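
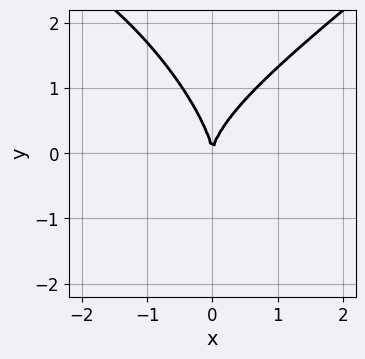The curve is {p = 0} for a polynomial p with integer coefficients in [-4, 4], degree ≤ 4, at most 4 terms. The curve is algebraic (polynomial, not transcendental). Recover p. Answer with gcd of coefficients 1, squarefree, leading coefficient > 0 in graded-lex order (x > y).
x^3 - x*y^2 - y^3 + 3*x^2

First, the degree is 3 — no degree-2 curve has this shape.
Next, checking where it meets the axes: it meets the y-axis at y = 0 (among the integer gridlines); it meets the x-axis at x = 0 (among the integer gridlines).
Finally, these observations pin down the coefficients.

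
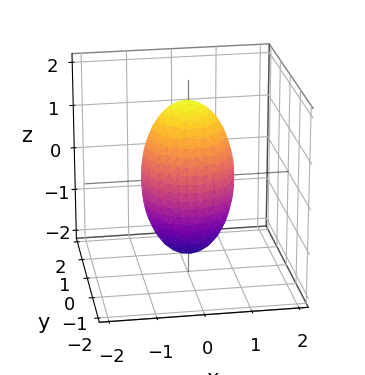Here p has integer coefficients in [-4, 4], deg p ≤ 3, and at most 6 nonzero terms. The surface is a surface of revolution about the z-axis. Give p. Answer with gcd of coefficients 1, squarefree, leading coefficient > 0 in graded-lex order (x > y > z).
deg p = 2. A generic line meets the surface in up to 2 points.
Symmetries: rotational symmetry about the z-axis ⇒ p depends on x, y only through x² + y².
Observable constraints: the x-axis gridline crossings are at x ∈ {-1, 1}; the y-axis gridline crossings are at y ∈ {-1, 1}.
Matching integer coefficients to the picture gives p.

3*x^2 + 3*y^2 + z^2 - 3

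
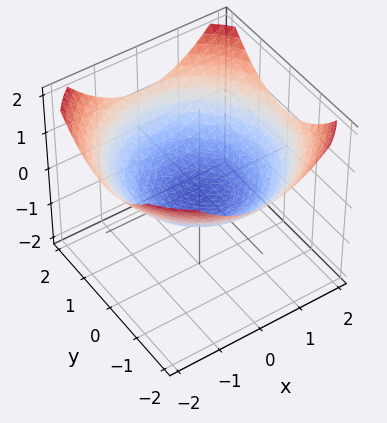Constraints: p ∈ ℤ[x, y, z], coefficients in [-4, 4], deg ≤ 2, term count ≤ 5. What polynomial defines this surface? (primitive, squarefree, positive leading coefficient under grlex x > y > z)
x^2 + y^2 - 3*z - 1

Degree: no degree-1 surface has this shape, so deg p = 2.
By symmetry, the z-axis is an axis of rotation, so x and y enter only as x² + y².
Observable constraints: a circular section at z = 0 has radius exactly 1; among the integer gridlines, it crosses the y-axis at y ∈ {-1, 1}; among the integer gridlines, it crosses the x-axis at x ∈ {-1, 1}.
Solving for integer coefficients yields p as stated.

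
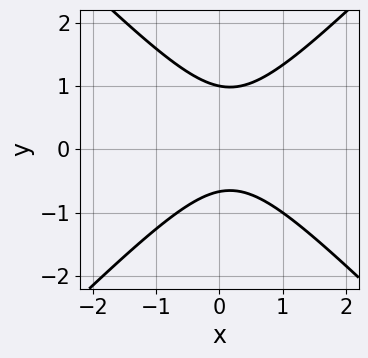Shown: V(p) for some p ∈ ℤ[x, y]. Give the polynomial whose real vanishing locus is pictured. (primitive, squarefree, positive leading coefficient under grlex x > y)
1. deg p = 2. No degree-1 curve has this shape.
2. From the visible intercepts: one y-axis crossing is at y = 1; no x-intercept at any integer in the box.
3. The integer polynomial consistent with all of this is the stated p.

3*x^2 - 3*y^2 - x + y + 2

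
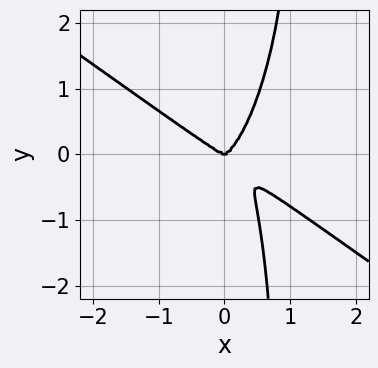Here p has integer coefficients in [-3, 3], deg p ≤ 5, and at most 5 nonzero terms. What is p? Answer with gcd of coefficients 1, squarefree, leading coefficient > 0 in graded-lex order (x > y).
3*x^4 + 3*x^3*y - x^2*y^2 + x*y^3 - y^3

The degree is 4 — no degree-3 curve has this shape.
Observable constraints: it crosses the x-axis at the gridline x = 0; it meets the y-axis at y = 0 (among the integer gridlines).
Putting this together gives p.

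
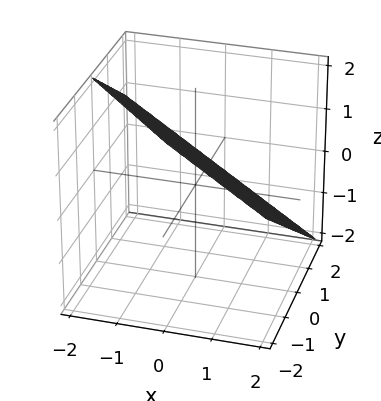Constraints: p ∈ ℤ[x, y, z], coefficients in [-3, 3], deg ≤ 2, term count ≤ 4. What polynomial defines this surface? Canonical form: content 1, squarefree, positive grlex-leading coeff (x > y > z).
First, the degree is 1 — every cross-section is a straight line — this is a plane.
Next, reading off the gridlines: it crosses the y-axis at the gridline y = 1; it meets the x-axis at x = 1 (among the integer gridlines).
Finally, putting this together gives p.

2*x + 2*y + 3*z - 2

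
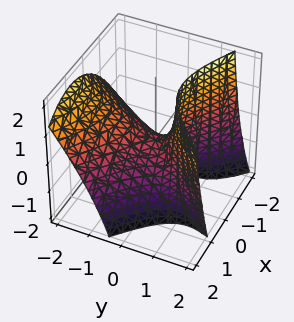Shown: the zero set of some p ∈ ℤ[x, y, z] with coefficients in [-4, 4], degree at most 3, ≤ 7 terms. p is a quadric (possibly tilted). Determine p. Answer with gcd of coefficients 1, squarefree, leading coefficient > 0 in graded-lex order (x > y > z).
3*x^2 + 2*x*y - 3*y^2 - 3*y*z + 3*z

Degree: a generic line meets the surface in up to 2 points, so deg p = 2.
Observable constraints: it crosses the x-axis at the gridline x = 0; it crosses the z-axis at the gridline z = 0; it crosses the y-axis at the gridline y = 0.
These observations pin down the coefficients.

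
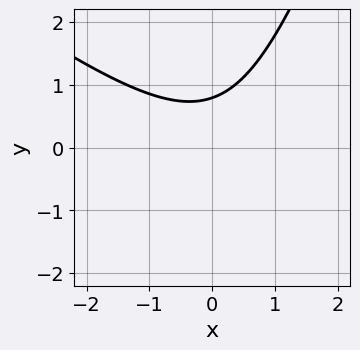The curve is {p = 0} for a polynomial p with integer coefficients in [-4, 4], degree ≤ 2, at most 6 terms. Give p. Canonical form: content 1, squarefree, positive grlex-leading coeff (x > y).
2*x^2 + 2*x*y - y^2 - 3*y + 3

1. Degree: the shape is more complex than any degree-1 curve, so deg p = 2.
2. Checking where it meets the axes: it misses every integer gridline on the x-axis.
3. These observations pin down the coefficients.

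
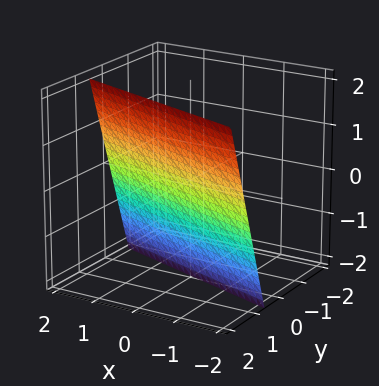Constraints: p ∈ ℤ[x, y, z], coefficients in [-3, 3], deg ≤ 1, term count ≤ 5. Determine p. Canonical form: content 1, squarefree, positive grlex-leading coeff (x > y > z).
x + 3*y - z - 2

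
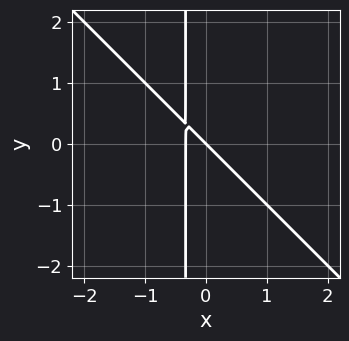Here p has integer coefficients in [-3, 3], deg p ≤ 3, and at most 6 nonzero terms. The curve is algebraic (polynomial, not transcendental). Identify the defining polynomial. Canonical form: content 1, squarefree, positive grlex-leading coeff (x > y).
3*x^2 + 3*x*y + x + y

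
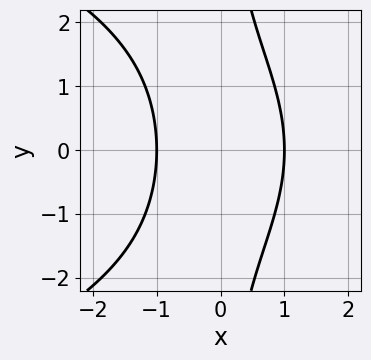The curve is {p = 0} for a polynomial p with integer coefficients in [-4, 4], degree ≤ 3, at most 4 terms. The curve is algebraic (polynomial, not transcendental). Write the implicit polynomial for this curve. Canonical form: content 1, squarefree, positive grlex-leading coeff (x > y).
1. deg p = 3. No degree-2 curve has this shape.
2. Symmetries: it's symmetric under y → −y, forcing even powers of y.
3. From the axis intercepts and sections: no y-intercept at any integer in the box; the x-axis gridline crossings are at x ∈ {-1, 1}.
4. The integer polynomial consistent with all of this is the stated p.

x*y^2 + 3*x^2 - 3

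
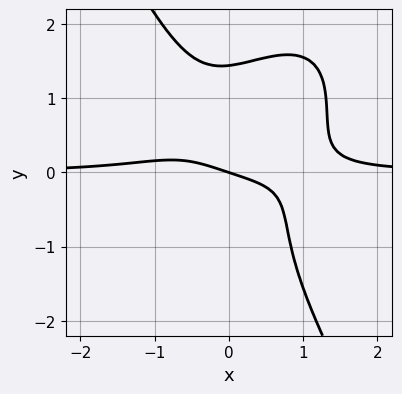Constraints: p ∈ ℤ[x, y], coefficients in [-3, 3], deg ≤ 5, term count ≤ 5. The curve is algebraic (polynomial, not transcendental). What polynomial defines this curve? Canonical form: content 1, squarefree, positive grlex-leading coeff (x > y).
(a) The degree is 4 — no degree-3 curve has this shape.
(b) From the visible intercepts: it meets the y-axis at y = 0 (among the integer gridlines); one x-axis crossing is at x = 0.
(c) Putting this together gives p.

3*x^3*y - 2*x^2*y^2 + y^4 - x - 3*y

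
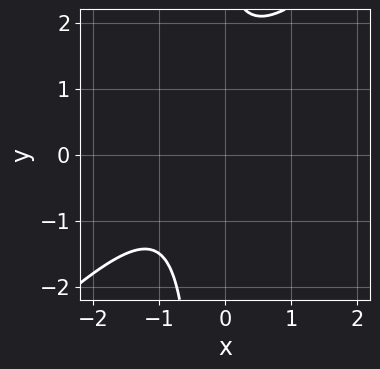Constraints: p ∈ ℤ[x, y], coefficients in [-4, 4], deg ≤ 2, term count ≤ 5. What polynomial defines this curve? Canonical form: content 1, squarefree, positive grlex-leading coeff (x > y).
Degree: no degree-1 curve has this shape, so deg p = 2.
Checking where it meets the axes: it misses every integer gridline on the y-axis; it misses every integer gridline on the x-axis.
The integer polynomial consistent with all of this is the stated p.

3*x^2 - 3*x*y + 3*x - y + 3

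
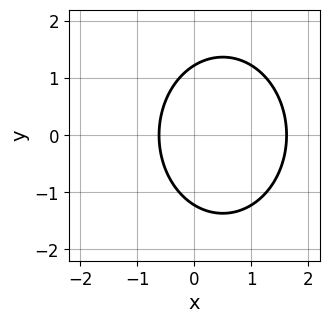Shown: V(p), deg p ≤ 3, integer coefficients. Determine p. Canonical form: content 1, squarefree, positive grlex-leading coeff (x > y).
First, deg p = 2.
Then, symmetries: it's symmetric under y → −y, forcing even powers of y.
Finally, together with the visible shape, these determine p as stated.

3*x^2 + 2*y^2 - 3*x - 3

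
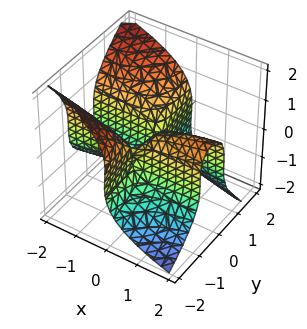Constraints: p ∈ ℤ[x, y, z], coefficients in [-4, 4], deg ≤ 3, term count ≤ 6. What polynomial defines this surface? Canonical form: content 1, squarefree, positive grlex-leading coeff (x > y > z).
3*x*y^2 + y*z^2 + 2*z^3 + x*y - x

First, deg p = 3.
Then, from the visible intercepts: it meets the z-axis at z = 0 (among the integer gridlines); it meets the x-axis at x = 0 (among the integer gridlines); the visible y-axis segment lies entirely on the surface.
Finally, together with the visible shape, these determine p as stated.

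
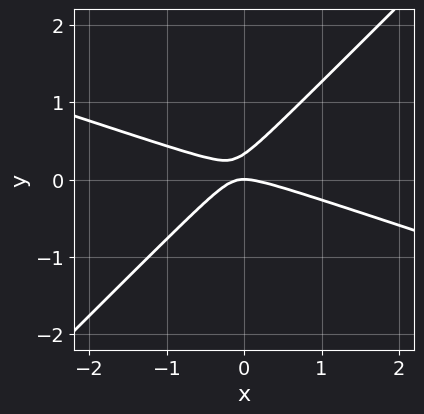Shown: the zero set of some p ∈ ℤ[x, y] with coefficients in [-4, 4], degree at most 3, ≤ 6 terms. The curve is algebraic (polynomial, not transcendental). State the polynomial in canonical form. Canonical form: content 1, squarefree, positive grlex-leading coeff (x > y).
(a) Degree: no degree-1 curve has this shape, so deg p = 2.
(b) Observable constraints: one y-axis crossing is at y = 0; it crosses the x-axis at the gridline x = 0.
(c) Putting this together gives p.

x^2 + 2*x*y - 3*y^2 + y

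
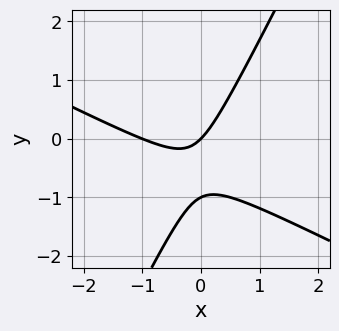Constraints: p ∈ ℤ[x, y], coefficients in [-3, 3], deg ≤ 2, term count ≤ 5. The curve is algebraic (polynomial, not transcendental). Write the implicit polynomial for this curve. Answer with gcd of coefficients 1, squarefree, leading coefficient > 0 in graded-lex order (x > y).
Degree: the shape is more complex than any degree-1 curve, so deg p = 2.
Observable constraints: among the integer gridlines, it crosses the x-axis at x ∈ {-1, 0}; among the integer gridlines, it crosses the y-axis at y ∈ {-1, 0}.
Matching integer coefficients to the picture gives p.

2*x^2 + 3*x*y - 2*y^2 + 2*x - 2*y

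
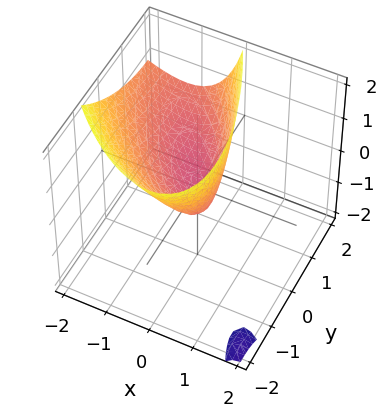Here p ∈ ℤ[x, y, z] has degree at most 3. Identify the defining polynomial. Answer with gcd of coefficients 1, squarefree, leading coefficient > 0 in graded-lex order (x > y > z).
1. There are 2 components. They look like related sheets of one shape, so recover p as a whole.
2. deg p = 2. A generic line meets the surface in up to 2 points.
3. From the visible intercepts: it meets the y-axis at y = 0 (among the integer gridlines); one x-axis crossing is at x = 0; it meets the z-axis at z = 0 (among the integer gridlines).
4. The integer polynomial consistent with all of this is the stated p.

2*x^2 + 2*x*y + 2*x*z + y^2 - 2*z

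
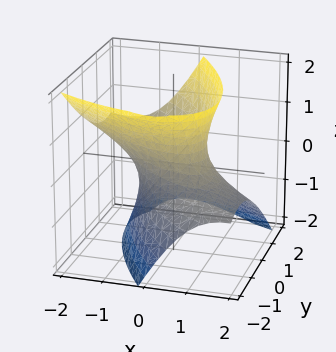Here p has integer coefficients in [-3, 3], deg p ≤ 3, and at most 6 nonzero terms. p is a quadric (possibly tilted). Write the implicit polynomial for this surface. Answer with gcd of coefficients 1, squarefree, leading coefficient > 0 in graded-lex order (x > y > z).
2*x^2 + 3*x*y + 3*x*z + 2*y^2 - 2*z^2 - 2

First, deg p = 2.
Then, from the visible intercepts: among the integer gridlines, it crosses the y-axis at y ∈ {-1, 1}; among the integer gridlines, it crosses the x-axis at x ∈ {-1, 1}; it misses every integer gridline on the z-axis.
Finally, matching integer coefficients to the picture gives p.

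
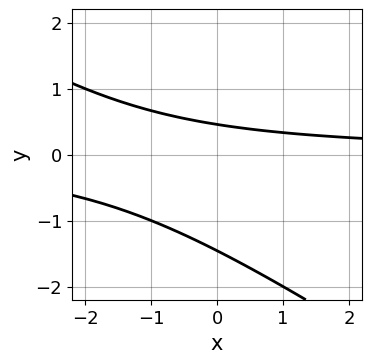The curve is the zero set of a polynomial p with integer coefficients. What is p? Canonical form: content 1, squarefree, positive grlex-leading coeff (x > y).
1. The degree is 2 — the shape is more complex than any degree-1 curve.
2. Against the integer gridlines: no x-intercept at any integer in the box.
3. These observations pin down the coefficients.

2*x*y + 3*y^2 + 3*y - 2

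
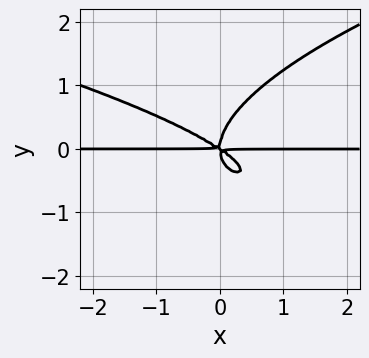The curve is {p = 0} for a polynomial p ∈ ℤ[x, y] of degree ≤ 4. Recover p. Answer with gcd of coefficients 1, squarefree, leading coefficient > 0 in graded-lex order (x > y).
3*y^4 - 2*x^2*y - 3*x*y^2

deg p = 4. The shape is more complex than any degree-3 curve.
From the axis intercepts and sections: the visible x-axis segment lies entirely on the curve.
Solving for integer coefficients yields p as stated.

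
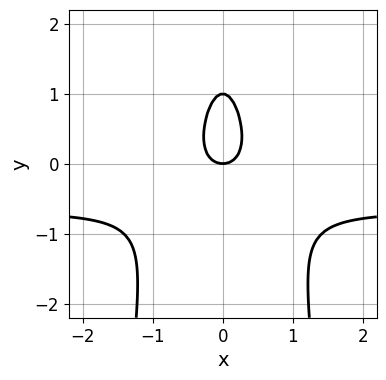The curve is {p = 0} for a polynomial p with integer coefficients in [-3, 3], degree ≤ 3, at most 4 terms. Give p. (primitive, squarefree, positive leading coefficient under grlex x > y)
First, the degree is 3 — the shape is more complex than any degree-2 curve.
Then, symmetries: the x ↦ −x reflection is a symmetry, so x appears only in even powers.
Then, against the integer gridlines: it crosses the x-axis at the gridline x = 0; the y-axis gridline crossings are at y ∈ {0, 1}.
Finally, putting this together gives p.

3*x^2*y + 2*x^2 + y^2 - y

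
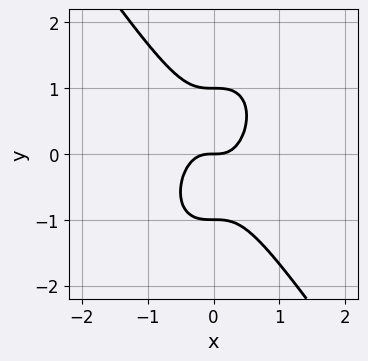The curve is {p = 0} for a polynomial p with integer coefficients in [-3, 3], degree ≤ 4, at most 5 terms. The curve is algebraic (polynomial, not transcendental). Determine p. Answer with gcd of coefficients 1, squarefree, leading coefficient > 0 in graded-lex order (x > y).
3*x^3 + y^3 - y

First, deg p = 3. The shape is more complex than any degree-2 curve.
Then, against the integer gridlines: the y-axis gridline crossings are at y ∈ {-1, 0, 1}; it meets the x-axis at x = 0 (among the integer gridlines).
Finally, solving for integer coefficients yields p as stated.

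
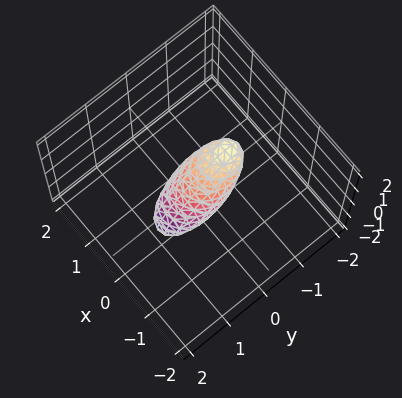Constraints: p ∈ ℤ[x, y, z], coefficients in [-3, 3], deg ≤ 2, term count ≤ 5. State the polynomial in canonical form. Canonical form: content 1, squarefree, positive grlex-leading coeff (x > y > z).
3*x^2 + 2*y^2 + 3*y*z + 2*z^2 - 1

First, the degree is 2 — a generic line meets the surface in up to 2 points.
Finally, solving for integer coefficients yields p as stated.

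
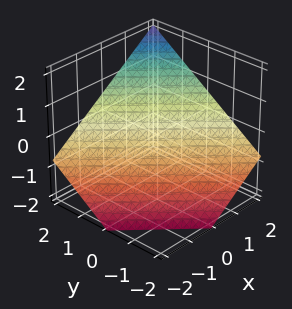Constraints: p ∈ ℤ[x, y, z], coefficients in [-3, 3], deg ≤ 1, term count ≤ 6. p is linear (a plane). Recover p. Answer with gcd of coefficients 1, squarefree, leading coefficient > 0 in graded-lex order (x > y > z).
1. deg p = 1. The surface is flat (a plane).
2. Reading off the gridlines: it meets the x-axis at x = 1 (among the integer gridlines); it meets the y-axis at y = 1 (among the integer gridlines).
3. Solving for integer coefficients yields p as stated.

2*x + 2*y - 3*z - 2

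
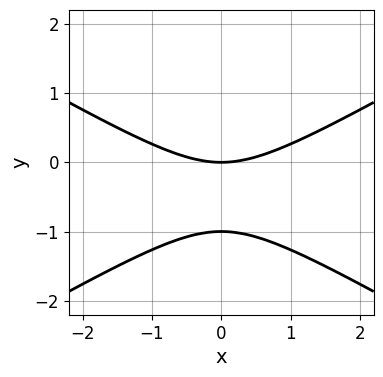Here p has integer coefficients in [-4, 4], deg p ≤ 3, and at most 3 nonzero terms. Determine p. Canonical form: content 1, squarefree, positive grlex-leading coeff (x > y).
First, degree: no degree-1 curve has this shape, so deg p = 2.
Next, symmetries: it's symmetric under x → −x, forcing even powers of x.
Then, checking where it meets the axes: it crosses the x-axis at the gridline x = 0; among the integer gridlines, it crosses the y-axis at y ∈ {-1, 0}.
Finally, solving for integer coefficients yields p as stated.

x^2 - 3*y^2 - 3*y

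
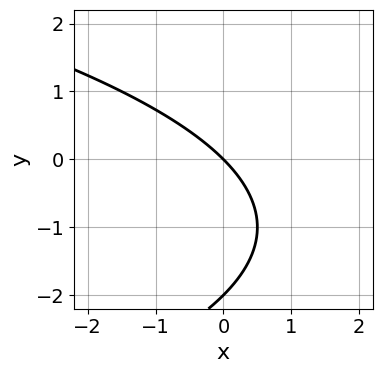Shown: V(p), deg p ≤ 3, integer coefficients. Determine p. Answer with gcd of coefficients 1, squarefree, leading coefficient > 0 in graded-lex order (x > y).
y^2 + 2*x + 2*y

(a) Degree: no degree-1 curve has this shape, so deg p = 2.
(b) Checking where it meets the axes: it meets the x-axis at x = 0 (among the integer gridlines); among the integer gridlines, it crosses the y-axis at y ∈ {-2, 0}.
(c) Fitting integer coefficients to these (and the overall shape) gives p.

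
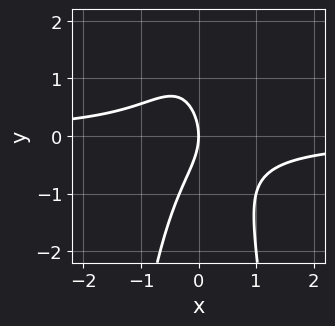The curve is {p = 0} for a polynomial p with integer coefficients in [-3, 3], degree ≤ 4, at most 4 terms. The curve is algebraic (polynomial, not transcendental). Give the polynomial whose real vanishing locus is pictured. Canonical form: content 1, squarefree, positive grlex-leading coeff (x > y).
First, deg p = 3. The shape is more complex than any degree-2 curve.
Then, from the visible intercepts: it crosses the x-axis at the gridline x = 0; it meets the y-axis at y = 0 (among the integer gridlines).
Finally, solving for integer coefficients yields p as stated.

3*x^2*y + y^2 + 2*x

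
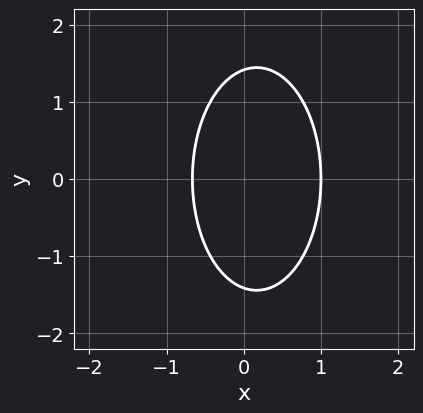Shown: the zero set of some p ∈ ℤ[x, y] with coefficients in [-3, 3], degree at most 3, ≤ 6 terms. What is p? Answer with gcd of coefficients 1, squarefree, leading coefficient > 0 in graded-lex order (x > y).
The degree is 2 — a generic line meets the curve in up to 2 points.
Symmetries: it's symmetric under y → −y, forcing even powers of y.
Observable constraints: it meets the x-axis at x = 1 (among the integer gridlines).
The integer polynomial consistent with all of this is the stated p.

3*x^2 + y^2 - x - 2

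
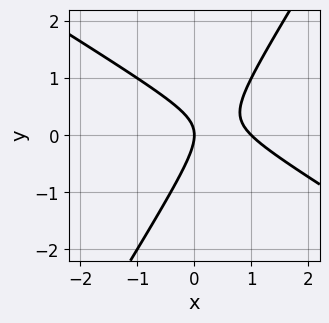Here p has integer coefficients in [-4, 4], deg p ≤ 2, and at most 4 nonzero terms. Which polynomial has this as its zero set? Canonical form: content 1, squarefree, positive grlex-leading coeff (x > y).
First, deg p = 2. No degree-1 curve has this shape.
Then, checking where it meets the axes: among the integer gridlines, it crosses the x-axis at x ∈ {0, 1}; one y-axis crossing is at y = 0.
Finally, solving for integer coefficients yields p as stated.

x^2 + x*y - y^2 - x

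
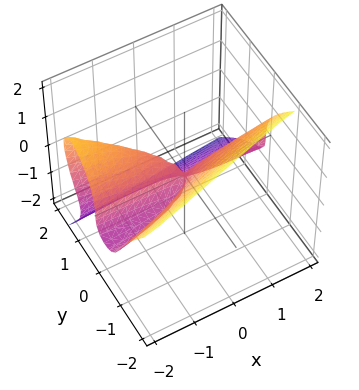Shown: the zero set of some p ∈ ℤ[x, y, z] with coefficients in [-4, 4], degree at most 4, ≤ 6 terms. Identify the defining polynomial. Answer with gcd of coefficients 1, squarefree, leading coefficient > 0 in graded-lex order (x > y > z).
1. The degree is 3 — the shape is more complex than any degree-2 surface.
2. From the visible intercepts: every point of the x-axis in the box is on the surface; one z-axis crossing is at z = 0.
3. These observations pin down the coefficients.

x*y*z + 2*y^3 + z^3 + x*y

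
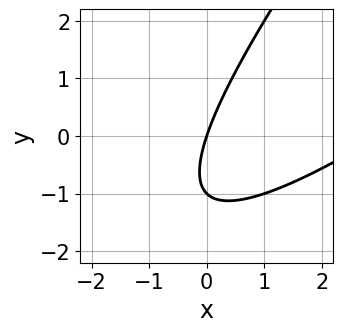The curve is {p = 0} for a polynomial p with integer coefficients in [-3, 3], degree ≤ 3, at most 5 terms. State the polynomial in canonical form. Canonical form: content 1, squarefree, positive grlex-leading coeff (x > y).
x^2 - 2*x*y + y^2 - 3*x + y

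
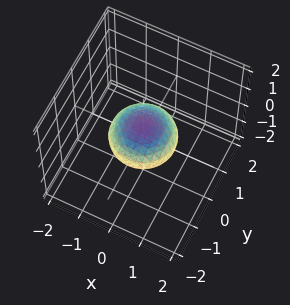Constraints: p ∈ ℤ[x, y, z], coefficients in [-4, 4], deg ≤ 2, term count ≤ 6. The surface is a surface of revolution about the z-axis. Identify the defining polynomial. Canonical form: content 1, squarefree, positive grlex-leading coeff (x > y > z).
1. The degree is 2 — no degree-1 surface has this shape.
2. Symmetry: every cross-section ⟂ z is a circle, so x, y appear only via x² + y².
3. Observable constraints: among the integer gridlines, it crosses the y-axis at y ∈ {-1, 1}; among the integer gridlines, it crosses the x-axis at x ∈ {-1, 1}.
4. Matching integer coefficients to the picture gives p.

x^2 + y^2 + 2*z^2 - 1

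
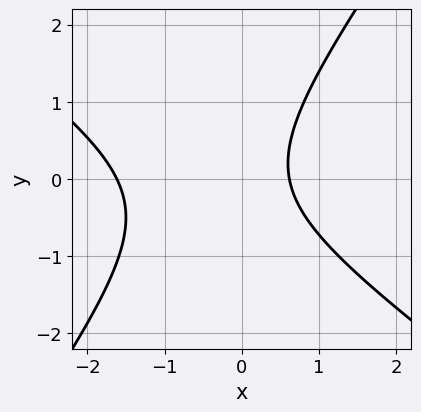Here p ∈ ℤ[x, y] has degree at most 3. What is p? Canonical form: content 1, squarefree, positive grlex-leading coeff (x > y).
(a) Degree: the shape is more complex than any degree-1 curve, so deg p = 2.
(b) Against the integer gridlines: it misses every integer gridline on the y-axis.
(c) These observations pin down the coefficients.

3*x^2 + 2*x*y - 3*y^2 + 3*x - 3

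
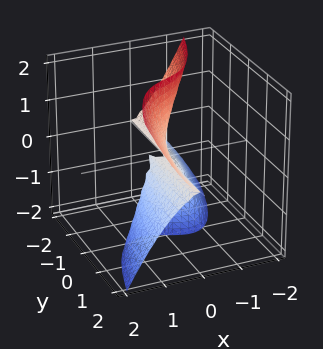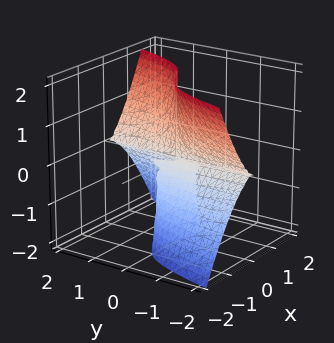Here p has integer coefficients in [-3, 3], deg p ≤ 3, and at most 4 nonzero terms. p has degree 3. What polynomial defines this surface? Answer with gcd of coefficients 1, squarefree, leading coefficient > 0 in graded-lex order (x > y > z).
First, the degree is 3 — the shape is more complex than any degree-2 surface.
Then, against the integer gridlines: one x-axis crossing is at x = 0; every point of the y-axis in the box is on the surface.
Finally, together with the visible shape, these determine p as stated. Check: (0, 0, 2) on the z-axis lies on the surface, and p(0, 0, 2) = 0. ✓

2*x^3 - y*z^2 + x*z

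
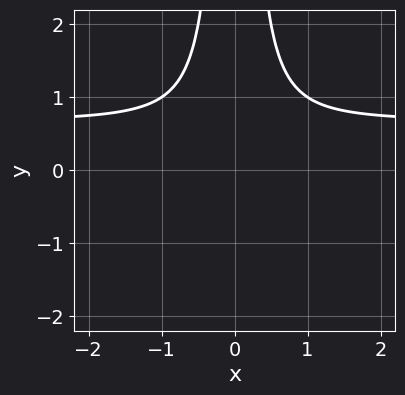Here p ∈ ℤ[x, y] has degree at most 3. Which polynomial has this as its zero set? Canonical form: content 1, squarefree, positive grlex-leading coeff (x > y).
(a) The degree is 3 — no degree-2 curve has this shape.
(b) Symmetries: the x ↦ −x reflection is a symmetry, so x appears only in even powers.
(c) Checking where it meets the axes: the curve avoids every integer x-axis point in the box; no y-intercept at any integer in the box.
(d) These observations pin down the coefficients.

3*x^2*y - 2*x^2 - 1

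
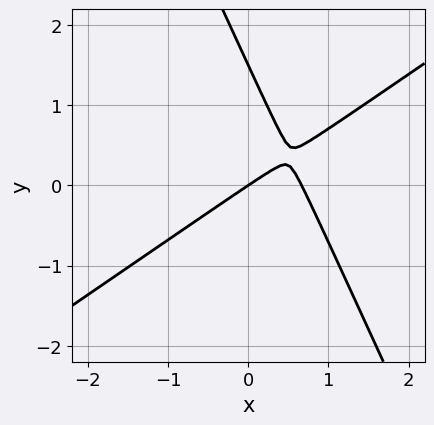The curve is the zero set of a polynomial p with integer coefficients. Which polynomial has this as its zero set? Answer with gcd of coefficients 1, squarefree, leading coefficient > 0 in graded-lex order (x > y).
(a) deg p = 2. The shape is more complex than any degree-1 curve.
(b) Reading off the gridlines: it crosses the x-axis at the gridline x = 0; it meets the y-axis at y = 0 (among the integer gridlines).
(c) Putting this together gives p.

3*x^2 - 3*x*y - 2*y^2 - 2*x + 3*y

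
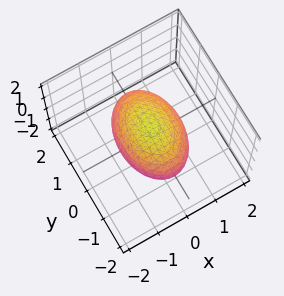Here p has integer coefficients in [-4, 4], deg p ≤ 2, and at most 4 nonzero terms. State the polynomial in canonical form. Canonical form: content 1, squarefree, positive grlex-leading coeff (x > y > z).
2*x^2 + y^2 + 2*z^2 - 2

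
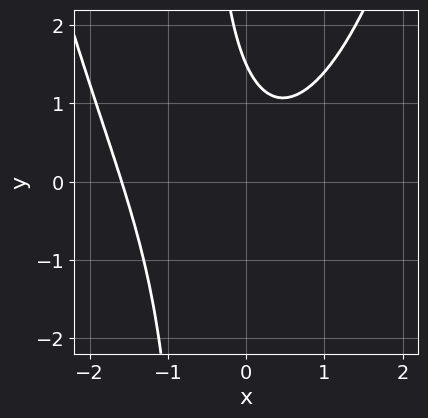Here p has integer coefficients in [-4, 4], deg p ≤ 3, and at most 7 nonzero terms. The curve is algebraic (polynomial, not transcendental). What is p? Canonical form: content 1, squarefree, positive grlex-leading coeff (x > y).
2*x^3 + 2*x^2 - 3*x*y - 2*y + 3

First, deg p = 3. No degree-2 curve has this shape.
Finally, matching integer coefficients to the picture gives p.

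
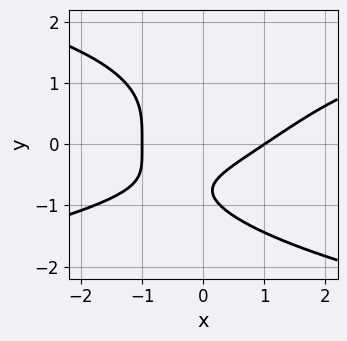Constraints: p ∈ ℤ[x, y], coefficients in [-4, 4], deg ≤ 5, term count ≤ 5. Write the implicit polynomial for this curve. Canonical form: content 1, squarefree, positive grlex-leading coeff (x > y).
1. Degree: a generic line meets the curve in up to 4 points, so deg p = 4.
2. Against the integer gridlines: it misses every integer gridline on the y-axis; the x-axis gridline crossings are at x ∈ {-1, 1}.
3. Together with the visible shape, these determine p as stated.

2*y^4 - 2*x^2 + 3*x*y + 3*y + 2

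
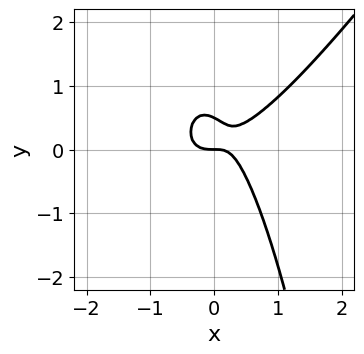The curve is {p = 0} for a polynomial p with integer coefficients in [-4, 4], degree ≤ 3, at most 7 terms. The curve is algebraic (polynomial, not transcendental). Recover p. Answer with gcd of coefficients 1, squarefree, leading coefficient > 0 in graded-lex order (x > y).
(a) deg p = 3. The shape is more complex than any degree-2 curve.
(b) From the visible intercepts: one x-axis crossing is at x = 0; one y-axis crossing is at y = 0.
(c) These observations pin down the coefficients.

3*x^3 - 2*x^2*y - x*y - 2*y^2 + y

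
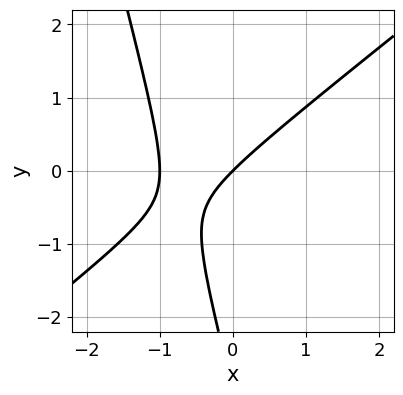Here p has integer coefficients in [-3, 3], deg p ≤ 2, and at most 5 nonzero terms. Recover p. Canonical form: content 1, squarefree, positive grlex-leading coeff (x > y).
1. Degree: a generic line meets the curve in up to 2 points, so deg p = 2.
2. From the axis intercepts and sections: one y-axis crossing is at y = 0; among the integer gridlines, it crosses the x-axis at x ∈ {-1, 0}.
3. Putting this together gives p.

3*x^2 - 3*x*y - y^2 + 3*x - 3*y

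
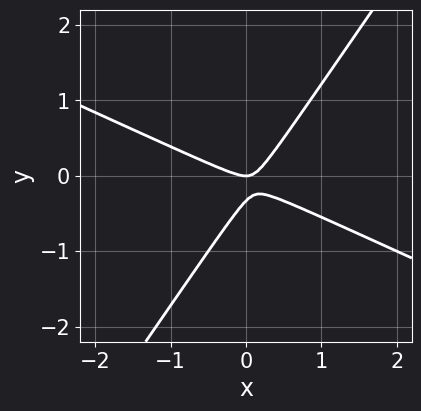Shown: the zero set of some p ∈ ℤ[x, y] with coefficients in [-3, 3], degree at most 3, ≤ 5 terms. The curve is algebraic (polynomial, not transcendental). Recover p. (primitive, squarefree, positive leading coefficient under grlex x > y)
1. deg p = 2. A generic line meets the curve in up to 2 points.
2. Reading off the gridlines: it meets the x-axis at x = 0 (among the integer gridlines); it crosses the y-axis at the gridline y = 0.
3. Together with the visible shape, these determine p as stated.

2*x^2 + 3*x*y - 3*y^2 - y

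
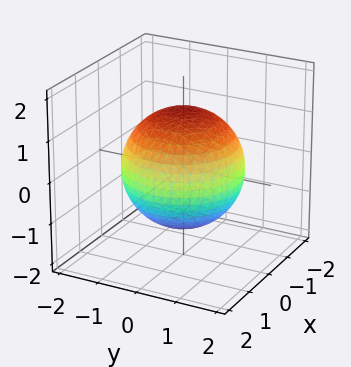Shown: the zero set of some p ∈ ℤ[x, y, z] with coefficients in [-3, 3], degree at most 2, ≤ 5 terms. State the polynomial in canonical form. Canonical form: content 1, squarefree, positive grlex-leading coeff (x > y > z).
x^2 + y^2 + z^2 - 2

1. Degree: a closed, bounded, convex surface; a quadric, so deg p = 2.
2. Symmetry: the surface is invariant under rotation about z: p = q(x² + y², z); the z ↦ −z reflection is a symmetry, so z appears only in even powers.
3. Against the integer gridlines: a circular section at z = -1 has radius exactly 1.
4. Together with the visible shape, these determine p as stated.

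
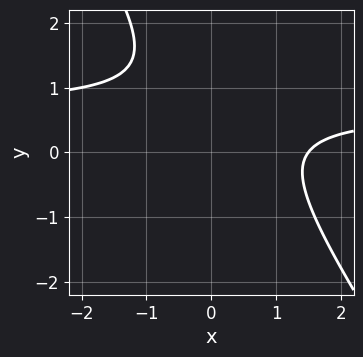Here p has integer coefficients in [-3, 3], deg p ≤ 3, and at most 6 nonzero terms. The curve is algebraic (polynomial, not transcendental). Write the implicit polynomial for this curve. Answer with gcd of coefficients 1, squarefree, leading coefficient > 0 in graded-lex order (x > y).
(a) The degree is 2 — the shape is more complex than any degree-1 curve.
(b) Against the integer gridlines: the curve avoids every integer y-axis point in the box.
(c) Solving for integer coefficients yields p as stated.

3*x*y + 2*y^2 - 2*x - 3*y + 3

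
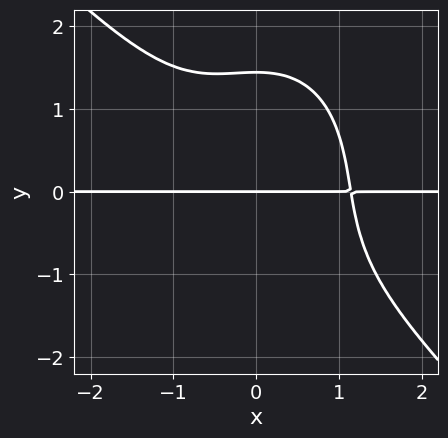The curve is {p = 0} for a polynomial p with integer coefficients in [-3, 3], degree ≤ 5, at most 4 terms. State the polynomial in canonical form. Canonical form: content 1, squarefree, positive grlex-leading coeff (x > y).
2*x^3*y + x^2*y^2 + y^4 - 3*y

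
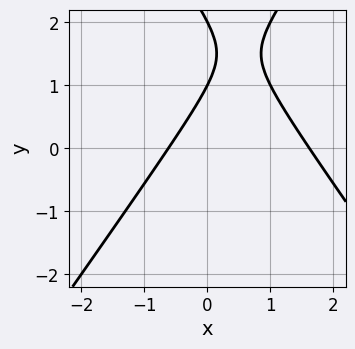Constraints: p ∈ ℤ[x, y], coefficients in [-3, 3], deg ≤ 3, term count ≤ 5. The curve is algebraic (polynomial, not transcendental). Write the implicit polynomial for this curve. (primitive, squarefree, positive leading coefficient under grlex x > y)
2*x^2 - y^2 - 2*x + 3*y - 2

1. deg p = 2. A generic line meets the curve in up to 2 points.
2. Reading off the gridlines: among the integer gridlines, it crosses the y-axis at y ∈ {1, 2}.
3. The integer polynomial consistent with all of this is the stated p.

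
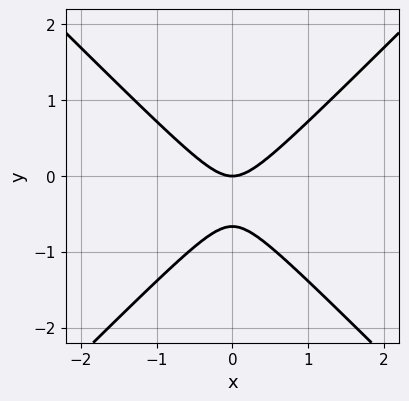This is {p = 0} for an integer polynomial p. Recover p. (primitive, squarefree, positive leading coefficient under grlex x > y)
3*x^2 - 3*y^2 - 2*y

1. deg p = 2. A generic line meets the curve in up to 2 points.
2. Symmetries: mirror symmetry x ↦ −x ⇒ only even powers of x.
3. Observable constraints: it meets the x-axis at x = 0 (among the integer gridlines); one y-axis crossing is at y = 0.
4. Solving for integer coefficients yields p as stated.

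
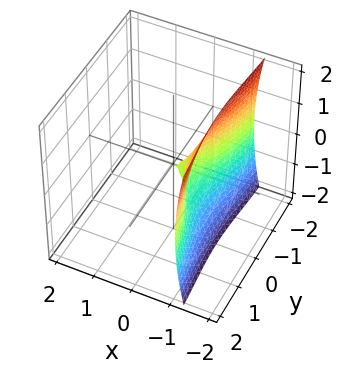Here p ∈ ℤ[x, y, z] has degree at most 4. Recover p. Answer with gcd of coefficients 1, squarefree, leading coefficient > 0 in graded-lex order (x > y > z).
The degree is 3 — no degree-2 surface has this shape.
Checking where it meets the axes: it crosses the x-axis at the gridline x = 0; one y-axis crossing is at y = 0.
Putting this together gives p.

3*x^3 + 2*x*y^2 + 3*y^2 + z^2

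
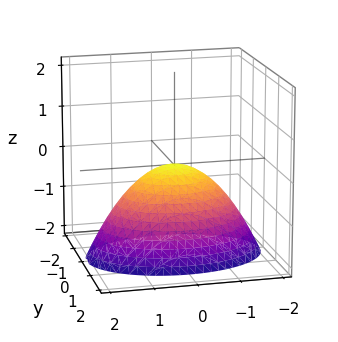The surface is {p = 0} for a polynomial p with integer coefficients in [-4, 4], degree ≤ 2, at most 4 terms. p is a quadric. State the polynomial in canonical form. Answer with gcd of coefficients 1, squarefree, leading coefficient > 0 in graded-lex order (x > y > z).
(a) Degree: a paraboloid; a quadric, so deg p = 2.
(b) Symmetries: the x ↦ −x reflection is a symmetry, so x appears only in even powers; the y ↦ −y reflection is a symmetry, so y appears only in even powers.
(c) Against the integer gridlines: it meets the y-axis at y = 0 (among the integer gridlines); it crosses the x-axis at the gridline x = 0.
(d) Matching integer coefficients to the picture gives p.

x^2 + 2*y^2 + 2*z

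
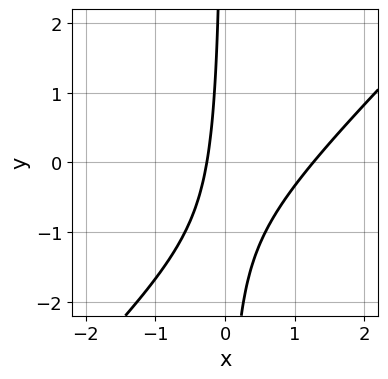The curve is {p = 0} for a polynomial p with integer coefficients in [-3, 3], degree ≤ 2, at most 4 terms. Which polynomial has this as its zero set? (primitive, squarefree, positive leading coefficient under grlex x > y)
Degree: the shape is more complex than any degree-1 curve, so deg p = 2.
Checking where it meets the axes: no y-intercept at any integer in the box.
Putting this together gives p.

3*x^2 - 3*x*y - 3*x - 1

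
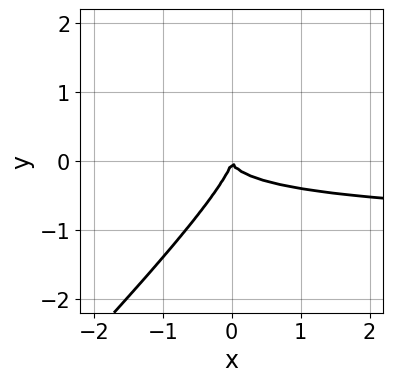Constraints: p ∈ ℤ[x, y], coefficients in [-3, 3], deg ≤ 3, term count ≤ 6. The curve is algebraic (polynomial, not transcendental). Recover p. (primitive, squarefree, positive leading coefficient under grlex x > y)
The degree is 3 — a generic line meets the curve in up to 3 points.
Observable constraints: it crosses the x-axis at the gridline x = 0; it meets the y-axis at y = 0 (among the integer gridlines).
Fitting integer coefficients to these (and the overall shape) gives p.

x^2*y - 3*x*y^2 + 2*y^3 + x^2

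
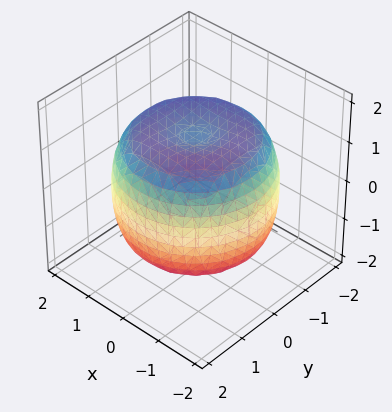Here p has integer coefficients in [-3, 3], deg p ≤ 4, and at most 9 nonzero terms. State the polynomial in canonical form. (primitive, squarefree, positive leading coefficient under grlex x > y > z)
x^4 + 2*x^2*y^2 + y^4 - 2*x^2 - 2*y^2 + 2*z^2 - 3

First, degree: no degree-3 surface has this shape, so deg p = 4.
Then, symmetry: the surface is invariant under rotation about z: p = q(x² + y², z).
Next, against the integer gridlines: a circular section at z = -1 has radius between 1 and 2.
Finally, solving for integer coefficients yields p as stated.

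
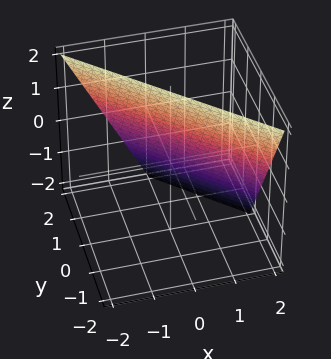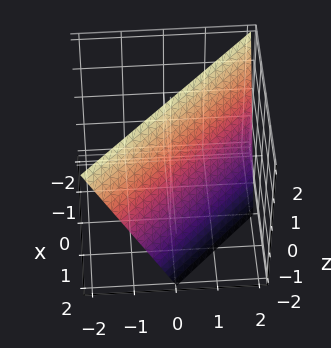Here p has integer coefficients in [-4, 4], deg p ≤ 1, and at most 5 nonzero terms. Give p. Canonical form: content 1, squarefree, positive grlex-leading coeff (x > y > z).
First, the degree is 1 — every cross-section is a straight line — this is a plane.
Next, checking where it meets the axes: it meets the z-axis at z = 2 (among the integer gridlines); one x-axis crossing is at x = 1; one y-axis crossing is at y = 1.
Finally, these observations pin down the coefficients.

2*x + 2*y + z - 2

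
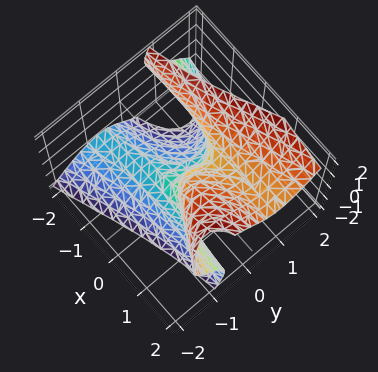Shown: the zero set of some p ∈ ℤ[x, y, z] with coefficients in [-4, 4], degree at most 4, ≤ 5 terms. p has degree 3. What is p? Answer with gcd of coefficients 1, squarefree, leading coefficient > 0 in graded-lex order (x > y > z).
3*x*y*z - 3*y^3 + z^3 + 2*y^2 - 2*x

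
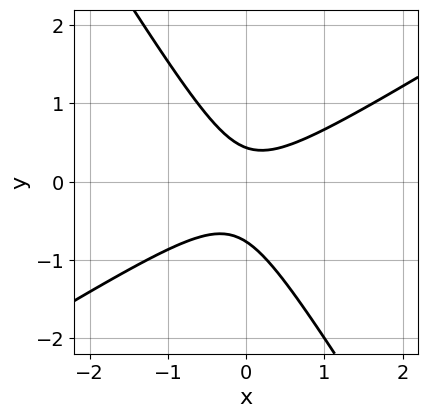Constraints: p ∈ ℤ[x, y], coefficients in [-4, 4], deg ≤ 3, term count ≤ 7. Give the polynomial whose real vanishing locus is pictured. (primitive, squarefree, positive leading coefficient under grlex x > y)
3*x^2 - 3*x*y - 3*y^2 - y + 1

(a) deg p = 2. A generic line meets the curve in up to 2 points.
(b) Observable constraints: no x-intercept at any integer in the box.
(c) Assembling these constraints gives the stated polynomial.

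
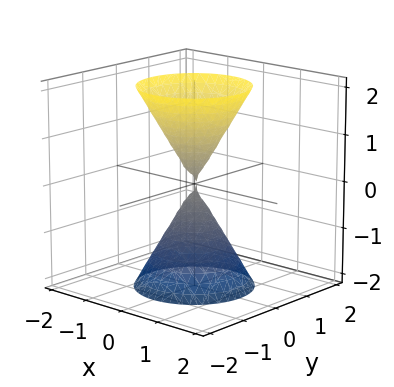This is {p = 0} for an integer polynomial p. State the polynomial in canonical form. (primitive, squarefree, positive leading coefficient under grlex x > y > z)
3*x^2 + 3*y^2 - z^2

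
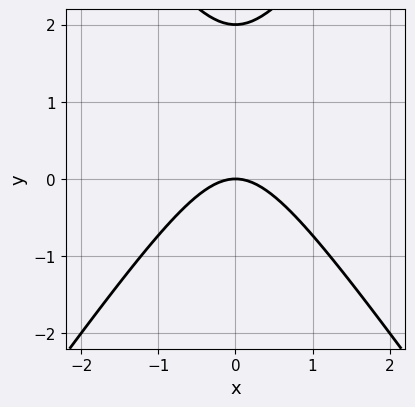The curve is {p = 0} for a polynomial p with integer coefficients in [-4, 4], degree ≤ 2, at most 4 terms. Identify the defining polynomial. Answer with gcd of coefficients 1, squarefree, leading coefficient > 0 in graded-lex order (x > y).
2*x^2 - y^2 + 2*y

Degree: the shape is more complex than any degree-1 curve, so deg p = 2.
Symmetries: the x ↦ −x reflection is a symmetry, so x appears only in even powers.
From the axis intercepts and sections: among the integer gridlines, it crosses the y-axis at y ∈ {0, 2}; it crosses the x-axis at the gridline x = 0.
Assembling these constraints gives the stated polynomial.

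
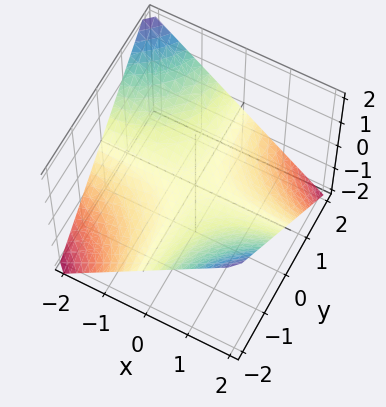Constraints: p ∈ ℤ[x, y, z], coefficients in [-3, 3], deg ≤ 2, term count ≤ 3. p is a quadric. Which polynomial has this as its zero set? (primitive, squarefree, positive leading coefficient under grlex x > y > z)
x*y + 2*z

First, the degree is 2 — a hyperbolic paraboloid; a quadric.
Then, observable constraints: it crosses the z-axis at the gridline z = 0; the visible y-axis segment lies entirely on the surface; the visible x-axis segment lies entirely on the surface.
Finally, putting this together gives p.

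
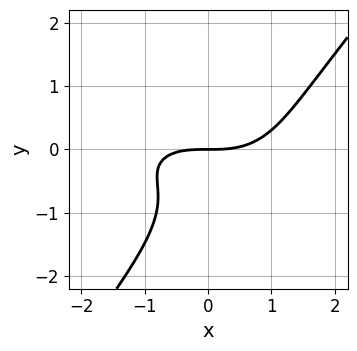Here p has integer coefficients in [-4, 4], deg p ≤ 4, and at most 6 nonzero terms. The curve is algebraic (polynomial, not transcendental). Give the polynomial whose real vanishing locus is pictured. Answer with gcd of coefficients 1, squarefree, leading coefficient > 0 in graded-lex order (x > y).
x^3 + 3*x*y^2 - 3*y^3 - 3*y^2 - 3*y

Degree: a generic line meets the curve in up to 3 points, so deg p = 3.
Against the integer gridlines: one x-axis crossing is at x = 0; it crosses the y-axis at the gridline y = 0.
Solving for integer coefficients yields p as stated.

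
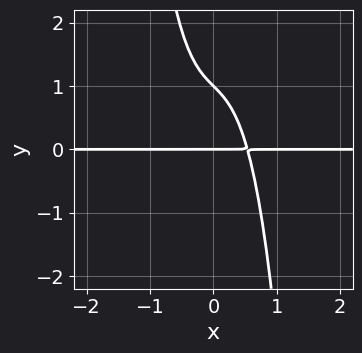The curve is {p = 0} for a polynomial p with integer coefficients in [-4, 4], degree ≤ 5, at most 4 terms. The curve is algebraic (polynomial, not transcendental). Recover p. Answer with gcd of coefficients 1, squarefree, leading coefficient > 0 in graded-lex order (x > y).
deg p = 4. A generic line meets the curve in up to 4 points.
Checking where it meets the axes: the visible x-axis segment lies entirely on the curve; the y-axis gridline crossings are at y ∈ {0, 1}.
Fitting integer coefficients to these (and the overall shape) gives p.

3*x^3*y + x*y + y^2 - y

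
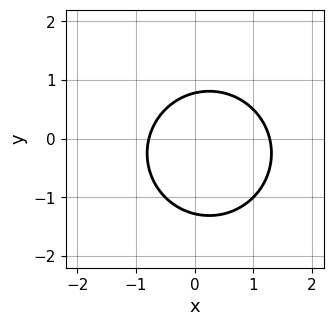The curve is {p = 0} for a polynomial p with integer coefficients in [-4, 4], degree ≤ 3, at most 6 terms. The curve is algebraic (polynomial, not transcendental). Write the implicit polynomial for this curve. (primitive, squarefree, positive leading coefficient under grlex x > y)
(a) Degree: no degree-1 curve has this shape, so deg p = 2.
(b) Solving for integer coefficients yields p as stated.

2*x^2 + 2*y^2 - x + y - 2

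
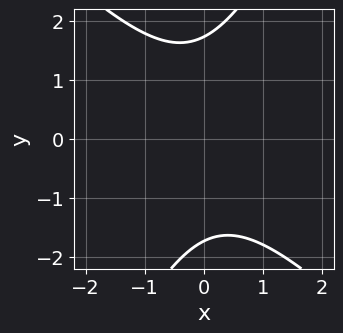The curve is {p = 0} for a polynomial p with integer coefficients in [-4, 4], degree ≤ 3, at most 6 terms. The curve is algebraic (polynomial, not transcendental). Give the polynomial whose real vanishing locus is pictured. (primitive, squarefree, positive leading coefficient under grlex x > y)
2*x^2 + x*y - y^2 + 3

(a) deg p = 2. A generic line meets the curve in up to 2 points.
(b) Against the integer gridlines: it misses every integer gridline on the x-axis.
(c) The integer polynomial consistent with all of this is the stated p.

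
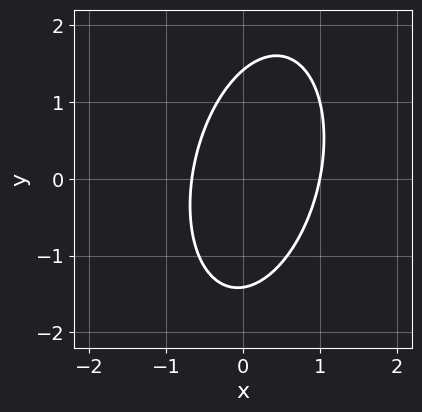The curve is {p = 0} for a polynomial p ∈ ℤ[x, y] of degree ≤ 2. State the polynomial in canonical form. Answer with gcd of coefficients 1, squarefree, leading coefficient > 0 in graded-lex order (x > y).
3*x^2 - x*y + y^2 - x - 2

1. The degree is 2 — the shape is more complex than any degree-1 curve.
2. From the axis intercepts and sections: one x-axis crossing is at x = 1.
3. Assembling these constraints gives the stated polynomial.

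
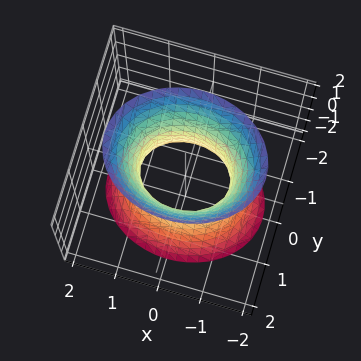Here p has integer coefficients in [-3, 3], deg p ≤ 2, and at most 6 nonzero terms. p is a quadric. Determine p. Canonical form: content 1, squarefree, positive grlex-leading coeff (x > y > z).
2*x^2 + 3*y^2 - z^2 - 2

First, the degree is 2 — an hourglass — one-sheet hyperboloid; a quadric.
Next, symmetries: it's symmetric under z → −z, forcing even powers of z; it's symmetric under x → −x, forcing even powers of x; it's symmetric under y → −y, forcing even powers of y.
Then, observable constraints: the x-axis gridline crossings are at x ∈ {-1, 1}; it misses every integer gridline on the z-axis.
Finally, together with the visible shape, these determine p as stated.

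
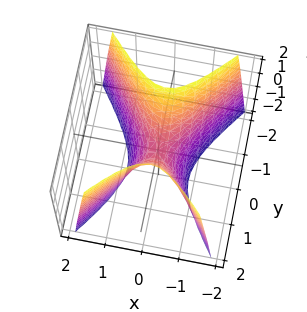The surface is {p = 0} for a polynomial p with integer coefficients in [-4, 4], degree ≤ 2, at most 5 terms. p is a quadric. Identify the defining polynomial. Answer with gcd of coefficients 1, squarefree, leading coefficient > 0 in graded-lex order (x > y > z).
deg p = 2.
Symmetries: mirror symmetry y ↦ −y ⇒ only even powers of y; it's symmetric under x → −x, forcing even powers of x.
From the visible intercepts: it meets the z-axis at z = 0 (among the integer gridlines); it crosses the y-axis at the gridline y = 0; one x-axis crossing is at x = 0.
Fitting integer coefficients to these (and the overall shape) gives p.

3*x^2 - 2*y^2 + z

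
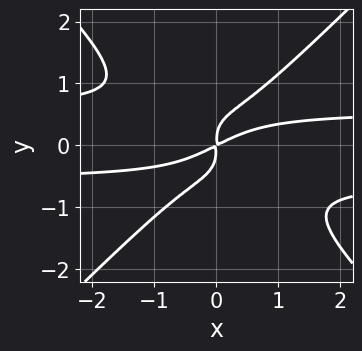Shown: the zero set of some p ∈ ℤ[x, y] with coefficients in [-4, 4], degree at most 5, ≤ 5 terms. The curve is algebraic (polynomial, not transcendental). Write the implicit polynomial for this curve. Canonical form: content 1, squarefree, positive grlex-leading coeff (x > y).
1. Degree: a generic line meets the curve in up to 4 points, so deg p = 4.
2. The integer polynomial consistent with all of this is the stated p.

3*x^2*y^2 - 3*y^4 - x^2 + 2*x*y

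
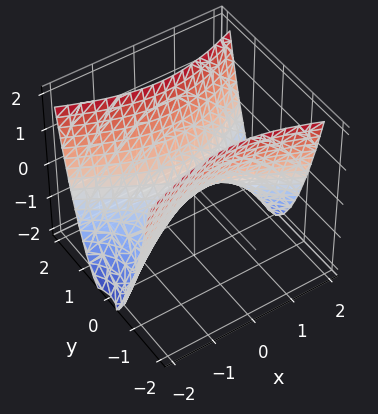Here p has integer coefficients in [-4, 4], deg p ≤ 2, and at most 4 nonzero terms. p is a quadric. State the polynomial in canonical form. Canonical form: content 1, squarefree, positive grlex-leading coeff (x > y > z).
(a) The degree is 2 — a hyperbolic paraboloid; a quadric.
(b) Symmetries: it's symmetric under x → −x, forcing even powers of x; the y ↦ −y reflection is a symmetry, so y appears only in even powers.
(c) Observable constraints: it crosses the y-axis at the gridline y = 0; one x-axis crossing is at x = 0; it crosses the z-axis at the gridline z = 0.
(d) Fitting integer coefficients to these (and the overall shape) gives p.

x^2 - 3*y^2 + 2*z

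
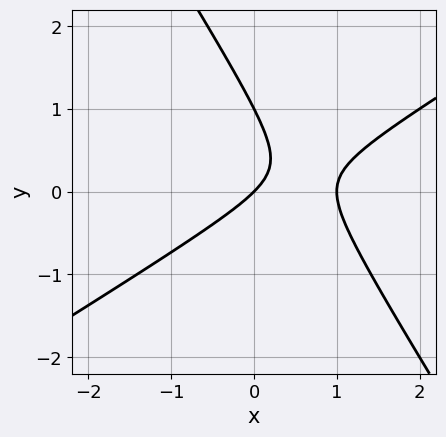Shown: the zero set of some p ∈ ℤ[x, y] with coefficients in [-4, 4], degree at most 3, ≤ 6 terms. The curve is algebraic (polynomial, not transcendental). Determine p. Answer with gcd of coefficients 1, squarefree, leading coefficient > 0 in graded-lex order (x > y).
x^2 - x*y - y^2 - x + y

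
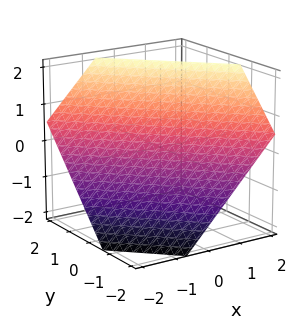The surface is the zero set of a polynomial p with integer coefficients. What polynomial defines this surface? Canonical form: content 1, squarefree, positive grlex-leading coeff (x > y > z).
3*x + 3*y - 3*z + 2

The degree is 1 — every cross-section is a straight line — this is a plane.
The integer polynomial consistent with all of this is the stated p.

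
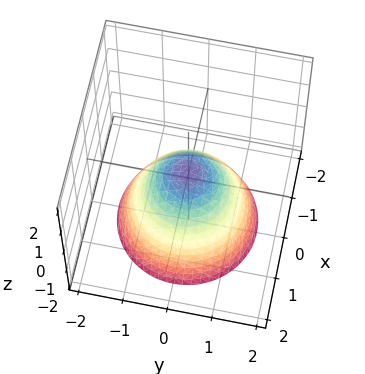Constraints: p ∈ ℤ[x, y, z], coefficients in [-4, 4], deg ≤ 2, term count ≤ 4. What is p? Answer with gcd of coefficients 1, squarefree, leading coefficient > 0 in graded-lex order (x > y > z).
First, the degree is 2 — a generic line meets the surface in up to 2 points.
Then, symmetries: rotational symmetry about the z-axis ⇒ p depends on x, y only through x² + y².
Next, reading off the gridlines: a circular section at z = 0 has radius between 0 and 1.
Finally, matching integer coefficients to the picture gives p.

3*x^2 + 3*y^2 + 3*z - 1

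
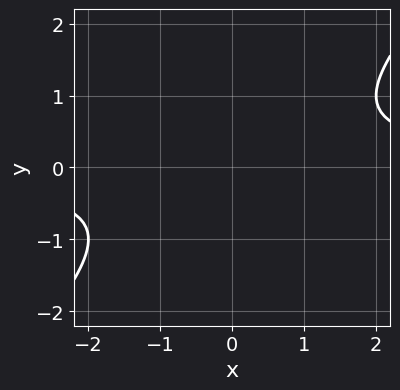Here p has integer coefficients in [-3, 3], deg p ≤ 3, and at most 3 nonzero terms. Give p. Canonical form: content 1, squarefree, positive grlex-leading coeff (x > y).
First, degree: the shape is more complex than any degree-1 curve, so deg p = 2.
Then, from the visible intercepts: no y-intercept at any integer in the box; it misses every integer gridline on the x-axis.
Finally, fitting integer coefficients to these (and the overall shape) gives p.

x*y - y^2 - 1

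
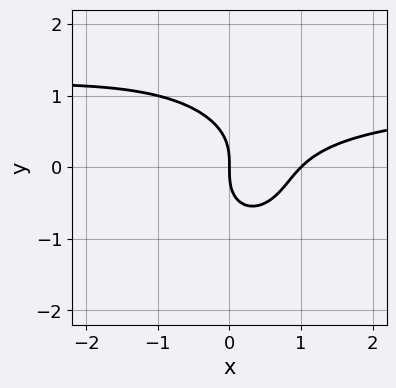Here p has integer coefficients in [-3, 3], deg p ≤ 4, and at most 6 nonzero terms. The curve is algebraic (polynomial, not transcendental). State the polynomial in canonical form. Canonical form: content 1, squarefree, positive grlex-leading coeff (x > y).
x^2*y + y^3 - x^2 + x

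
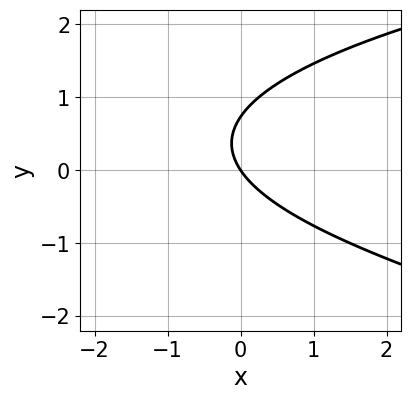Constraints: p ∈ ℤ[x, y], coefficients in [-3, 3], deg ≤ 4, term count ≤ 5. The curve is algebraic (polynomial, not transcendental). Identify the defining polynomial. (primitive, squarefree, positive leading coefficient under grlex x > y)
(a) Degree: a generic line meets the curve in up to 3 points, so deg p = 3.
(b) From the visible intercepts: it crosses the x-axis at the gridline x = 0; one y-axis crossing is at y = 0.
(c) Putting this together gives p.

y^3 - x*y + 2*y^2 - 3*x - 2*y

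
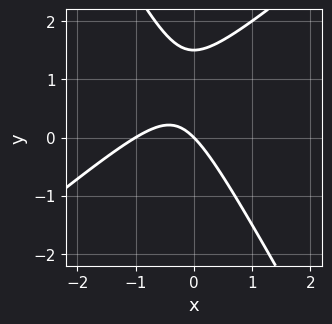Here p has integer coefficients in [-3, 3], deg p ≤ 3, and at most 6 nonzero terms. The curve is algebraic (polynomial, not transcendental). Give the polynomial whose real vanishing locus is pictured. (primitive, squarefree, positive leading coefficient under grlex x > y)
3*x^2 - 2*x*y - 2*y^2 + 3*x + 3*y

First, deg p = 2. No degree-1 curve has this shape.
Then, checking where it meets the axes: it meets the y-axis at y = 0 (among the integer gridlines); among the integer gridlines, it crosses the x-axis at x ∈ {-1, 0}.
Finally, the integer polynomial consistent with all of this is the stated p.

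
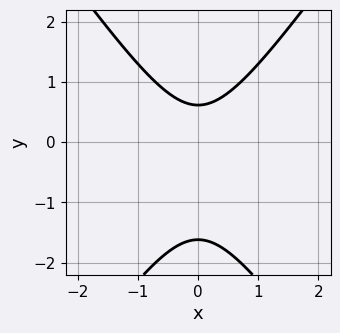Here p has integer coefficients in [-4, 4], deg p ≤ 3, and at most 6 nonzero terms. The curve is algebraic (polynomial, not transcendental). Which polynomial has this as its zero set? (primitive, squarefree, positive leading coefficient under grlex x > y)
2*x^2 - y^2 - y + 1

1. Degree: the shape is more complex than any degree-1 curve, so deg p = 2.
2. Symmetries: the x ↦ −x reflection is a symmetry, so x appears only in even powers.
3. From the axis intercepts and sections: no x-intercept at any integer in the box.
4. The integer polynomial consistent with all of this is the stated p.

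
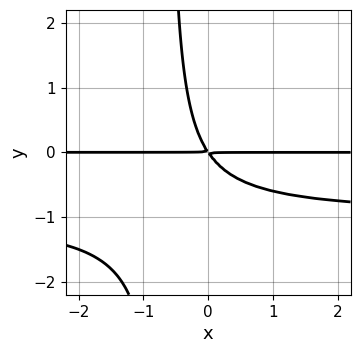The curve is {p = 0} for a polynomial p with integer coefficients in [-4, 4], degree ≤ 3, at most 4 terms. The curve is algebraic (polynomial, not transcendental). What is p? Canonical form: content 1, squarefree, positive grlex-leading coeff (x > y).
First, deg p = 3.
Then, reading off the gridlines: every point of the x-axis in the box is on the curve.
Finally, fitting integer coefficients to these (and the overall shape) gives p.

3*x*y^2 + 3*x*y + 2*y^2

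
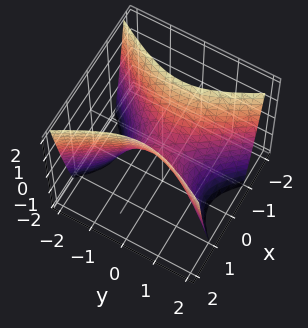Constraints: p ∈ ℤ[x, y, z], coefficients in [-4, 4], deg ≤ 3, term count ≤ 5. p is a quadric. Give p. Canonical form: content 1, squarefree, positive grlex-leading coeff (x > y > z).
2*x^2 - y^2 - z

Degree: a saddle surface; a quadric, so deg p = 2.
Symmetries: mirror symmetry x ↦ −x ⇒ only even powers of x; it's symmetric under y → −y, forcing even powers of y.
Observable constraints: it meets the x-axis at x = 0 (among the integer gridlines); it meets the z-axis at z = 0 (among the integer gridlines); it meets the y-axis at y = 0 (among the integer gridlines).
Together with the visible shape, these determine p as stated.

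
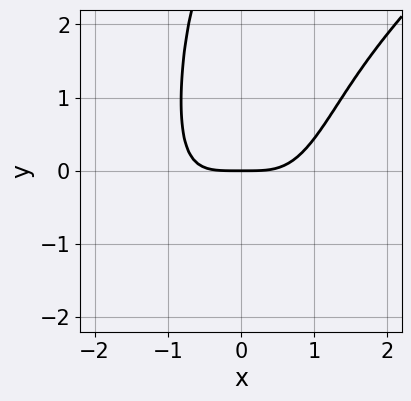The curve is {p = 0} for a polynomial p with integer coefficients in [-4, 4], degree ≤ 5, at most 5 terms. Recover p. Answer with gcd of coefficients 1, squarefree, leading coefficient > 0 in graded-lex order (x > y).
2*x^4 - 2*x^3*y + y^2 - 3*y

1. The degree is 4 — the shape is more complex than any degree-3 curve.
2. Checking where it meets the axes: it meets the y-axis at y = 0 (among the integer gridlines); one x-axis crossing is at x = 0.
3. Together with the visible shape, these determine p as stated.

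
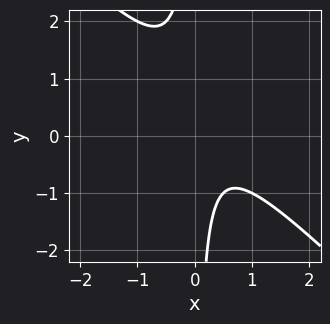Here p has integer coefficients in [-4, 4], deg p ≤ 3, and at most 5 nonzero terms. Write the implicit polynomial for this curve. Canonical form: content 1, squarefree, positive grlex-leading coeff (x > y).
(a) deg p = 2. A generic line meets the curve in up to 2 points.
(b) Observable constraints: no y-intercept at any integer in the box; no x-intercept at any integer in the box.
(c) Putting this together gives p.

2*x^2 + 2*x*y - x + 1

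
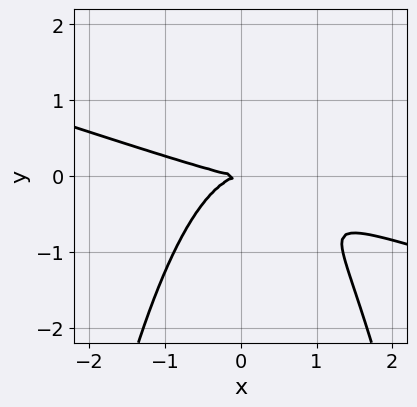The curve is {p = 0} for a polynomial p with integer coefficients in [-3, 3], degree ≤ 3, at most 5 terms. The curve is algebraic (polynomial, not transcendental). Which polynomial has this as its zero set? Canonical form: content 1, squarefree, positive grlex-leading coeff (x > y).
x^3 + 3*x^2*y + 3*y^2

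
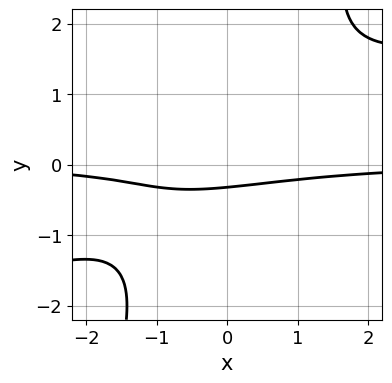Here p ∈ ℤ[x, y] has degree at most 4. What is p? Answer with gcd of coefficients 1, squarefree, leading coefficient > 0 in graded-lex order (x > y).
x^2*y - 3*x*y^2 + y^3 + 3*y + 1

First, degree: a generic line meets the curve in up to 3 points, so deg p = 3.
Next, reading off the gridlines: no x-intercept at any integer in the box.
Finally, fitting integer coefficients to these (and the overall shape) gives p.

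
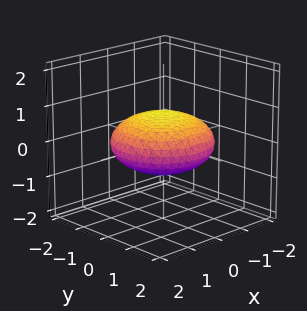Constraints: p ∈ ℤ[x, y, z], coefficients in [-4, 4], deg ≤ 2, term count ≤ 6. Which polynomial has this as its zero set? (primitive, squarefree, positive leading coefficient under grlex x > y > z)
x^2 + y^2 + 3*z^2 - 2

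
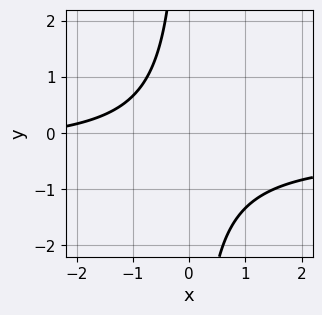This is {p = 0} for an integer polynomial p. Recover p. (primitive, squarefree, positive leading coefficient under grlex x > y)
(a) deg p = 2. The shape is more complex than any degree-1 curve.
(b) Checking where it meets the axes: the curve avoids every integer y-axis point in the box; no x-intercept at any integer in the box.
(c) Fitting integer coefficients to these (and the overall shape) gives p.

3*x*y + x + 3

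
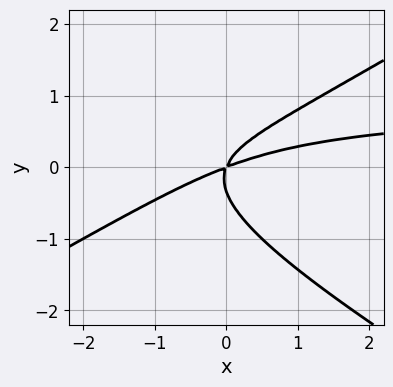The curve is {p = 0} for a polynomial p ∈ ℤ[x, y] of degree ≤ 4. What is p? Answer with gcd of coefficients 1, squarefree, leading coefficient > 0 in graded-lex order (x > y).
First, degree: no degree-2 curve has this shape, so deg p = 3.
Finally, the integer polynomial consistent with all of this is the stated p.

x^2*y - 3*y^3 - x^2 + 3*x*y - y^2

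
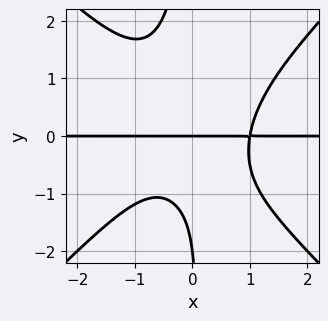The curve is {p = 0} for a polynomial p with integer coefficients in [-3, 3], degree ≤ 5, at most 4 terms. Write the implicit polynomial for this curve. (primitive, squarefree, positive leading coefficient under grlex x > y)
(a) The degree is 4 — no degree-3 curve has this shape.
(b) Against the integer gridlines: the y-axis gridline crossings are at y ∈ {-2, 0}; the visible x-axis segment lies entirely on the curve.
(c) Together with the visible shape, these determine p as stated.

2*x^3*y - 2*x*y^3 - y^2 - 2*y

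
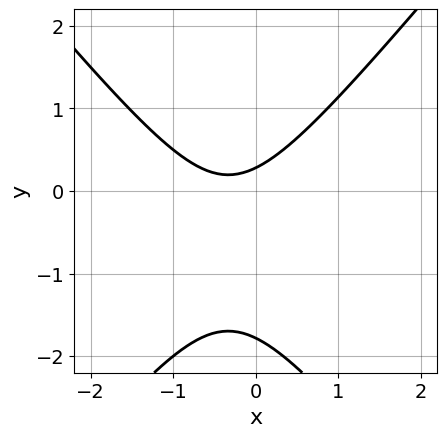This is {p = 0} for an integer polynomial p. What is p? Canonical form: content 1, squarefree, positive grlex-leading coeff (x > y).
3*x^2 - 2*y^2 + 2*x - 3*y + 1

First, degree: the shape is more complex than any degree-1 curve, so deg p = 2.
Next, observable constraints: no x-intercept at any integer in the box.
Finally, solving for integer coefficients yields p as stated.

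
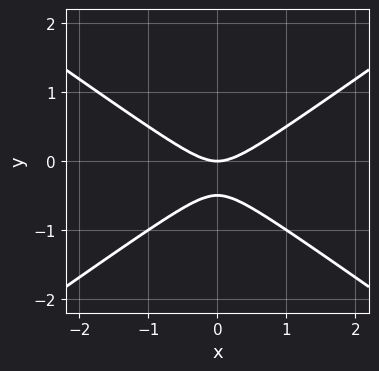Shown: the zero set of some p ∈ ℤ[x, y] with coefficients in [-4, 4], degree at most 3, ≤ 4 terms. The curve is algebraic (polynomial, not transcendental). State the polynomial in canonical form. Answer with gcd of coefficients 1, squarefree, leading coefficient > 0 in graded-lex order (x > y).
x^2 - 2*y^2 - y

1. Degree: the shape is more complex than any degree-1 curve, so deg p = 2.
2. Symmetries: the x ↦ −x reflection is a symmetry, so x appears only in even powers.
3. From the visible intercepts: one y-axis crossing is at y = 0; it meets the x-axis at x = 0 (among the integer gridlines).
4. Together with the visible shape, these determine p as stated.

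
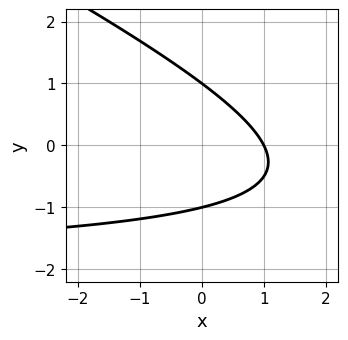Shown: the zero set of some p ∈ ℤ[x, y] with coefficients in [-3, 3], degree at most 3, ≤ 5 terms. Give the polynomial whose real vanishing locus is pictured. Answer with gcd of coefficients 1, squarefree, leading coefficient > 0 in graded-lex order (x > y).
(a) deg p = 2.
(b) From the visible intercepts: it crosses the x-axis at the gridline x = 1; among the integer gridlines, it crosses the y-axis at y ∈ {-1, 1}.
(c) Fitting integer coefficients to these (and the overall shape) gives p.

x*y + 2*y^2 + 2*x - 2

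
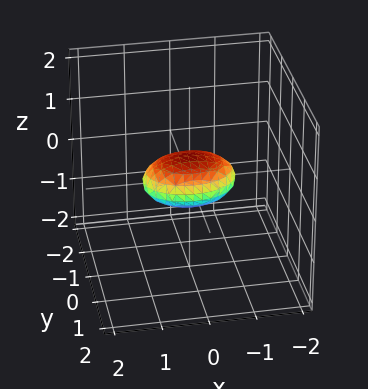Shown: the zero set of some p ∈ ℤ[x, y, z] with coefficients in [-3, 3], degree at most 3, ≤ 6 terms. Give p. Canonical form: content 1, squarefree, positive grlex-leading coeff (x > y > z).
First, degree: a closed, bounded, convex surface; a quadric, so deg p = 2.
Then, symmetries: it's symmetric under x → −x, forcing even powers of x; the z ↦ −z reflection is a symmetry, so z appears only in even powers; mirror symmetry y ↦ −y ⇒ only even powers of y.
Then, reading off the gridlines: among the integer gridlines, it crosses the x-axis at x ∈ {-1, 1}.
Finally, solving for integer coefficients yields p as stated.

x^2 + 2*y^2 + 3*z^2 - 1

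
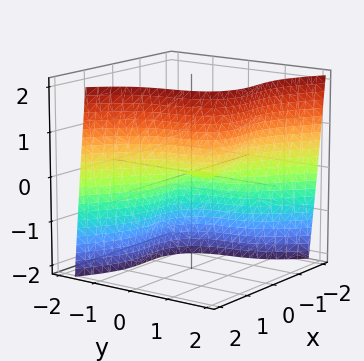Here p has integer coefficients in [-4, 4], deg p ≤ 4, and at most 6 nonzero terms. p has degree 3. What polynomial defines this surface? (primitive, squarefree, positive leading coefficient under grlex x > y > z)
3*x^3 + 2*x^2*y + 3*y^3 - 2*y^2 - 3*z

1. deg p = 3.
2. Against the integer gridlines: it meets the x-axis at x = 0 (among the integer gridlines); it meets the y-axis at y = 0 (among the integer gridlines); it meets the z-axis at z = 0 (among the integer gridlines).
3. These observations pin down the coefficients.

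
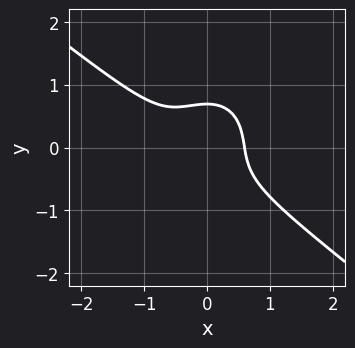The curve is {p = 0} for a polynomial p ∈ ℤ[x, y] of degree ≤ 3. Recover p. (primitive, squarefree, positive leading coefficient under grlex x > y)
3*x^3 + 2*x^2*y + 3*y^3 + x^2 - 1

Degree: the shape is more complex than any degree-2 curve, so deg p = 3.
Solving for integer coefficients yields p as stated.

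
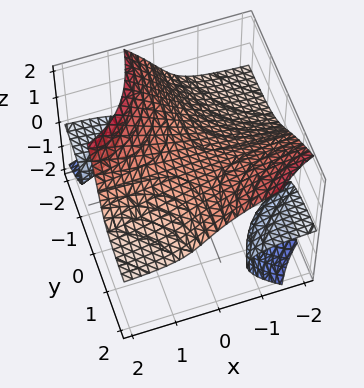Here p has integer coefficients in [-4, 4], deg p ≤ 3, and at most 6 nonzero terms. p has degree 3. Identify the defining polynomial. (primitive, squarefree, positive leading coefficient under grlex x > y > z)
1. There are 3 components. They look like related sheets of one shape, so recover p as a whole.
2. deg p = 3. A generic line meets the surface in up to 3 points.
3. From the visible intercepts: no y-intercept at any integer in the box; it misses every integer gridline on the x-axis.
4. Matching integer coefficients to the picture gives p.

3*x*y*z - x*z^2 + 2*z^3 - z^2 - 2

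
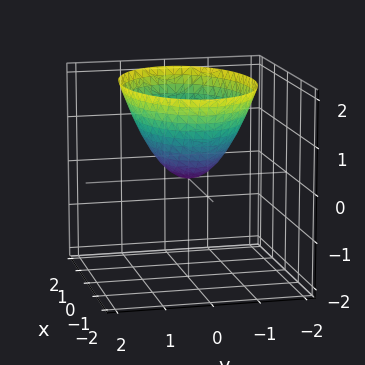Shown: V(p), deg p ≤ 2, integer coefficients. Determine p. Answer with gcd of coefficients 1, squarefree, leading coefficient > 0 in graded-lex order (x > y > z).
deg p = 2. A paraboloid; a quadric.
Symmetries: the x ↦ −x reflection is a symmetry, so x appears only in even powers; it's symmetric under y → −y, forcing even powers of y.
Reading off the gridlines: one z-axis crossing is at z = 0; it meets the y-axis at y = 0 (among the integer gridlines).
Putting this together gives p.

x^2 + 2*y^2 - 2*z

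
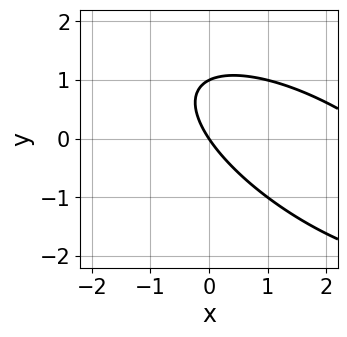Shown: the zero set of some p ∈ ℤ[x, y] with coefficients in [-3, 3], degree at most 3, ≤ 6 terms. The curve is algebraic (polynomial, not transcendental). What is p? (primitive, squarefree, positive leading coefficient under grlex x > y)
x^2 + 2*x*y + 2*y^2 - 3*x - 2*y

(a) Degree: a generic line meets the curve in up to 2 points, so deg p = 2.
(b) From the axis intercepts and sections: the y-axis gridline crossings are at y ∈ {0, 1}; one x-axis crossing is at x = 0.
(c) Matching integer coefficients to the picture gives p.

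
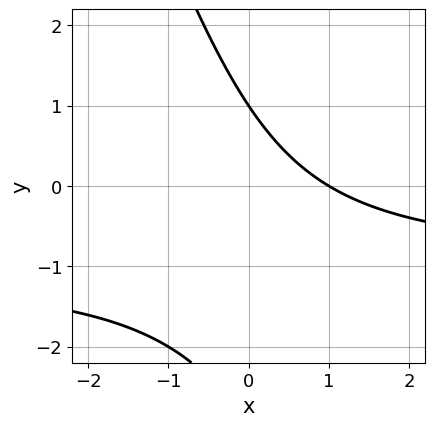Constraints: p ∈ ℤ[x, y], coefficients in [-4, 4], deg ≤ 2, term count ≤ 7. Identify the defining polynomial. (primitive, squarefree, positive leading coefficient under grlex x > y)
(a) deg p = 2. A generic line meets the curve in up to 2 points.
(b) Against the integer gridlines: one x-axis crossing is at x = 1; it crosses the y-axis at the gridline y = 1.
(c) The integer polynomial consistent with all of this is the stated p.

3*x*y + y^2 + 3*x + 2*y - 3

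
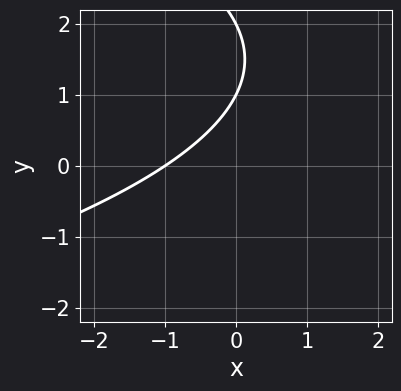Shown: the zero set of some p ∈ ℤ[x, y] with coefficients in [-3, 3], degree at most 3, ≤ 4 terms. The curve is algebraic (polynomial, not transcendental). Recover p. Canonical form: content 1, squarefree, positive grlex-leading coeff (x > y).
First, degree: the shape is more complex than any degree-1 curve, so deg p = 2.
Then, observable constraints: among the integer gridlines, it crosses the y-axis at y ∈ {1, 2}; it meets the x-axis at x = -1 (among the integer gridlines).
Finally, the integer polynomial consistent with all of this is the stated p.

y^2 + 2*x - 3*y + 2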